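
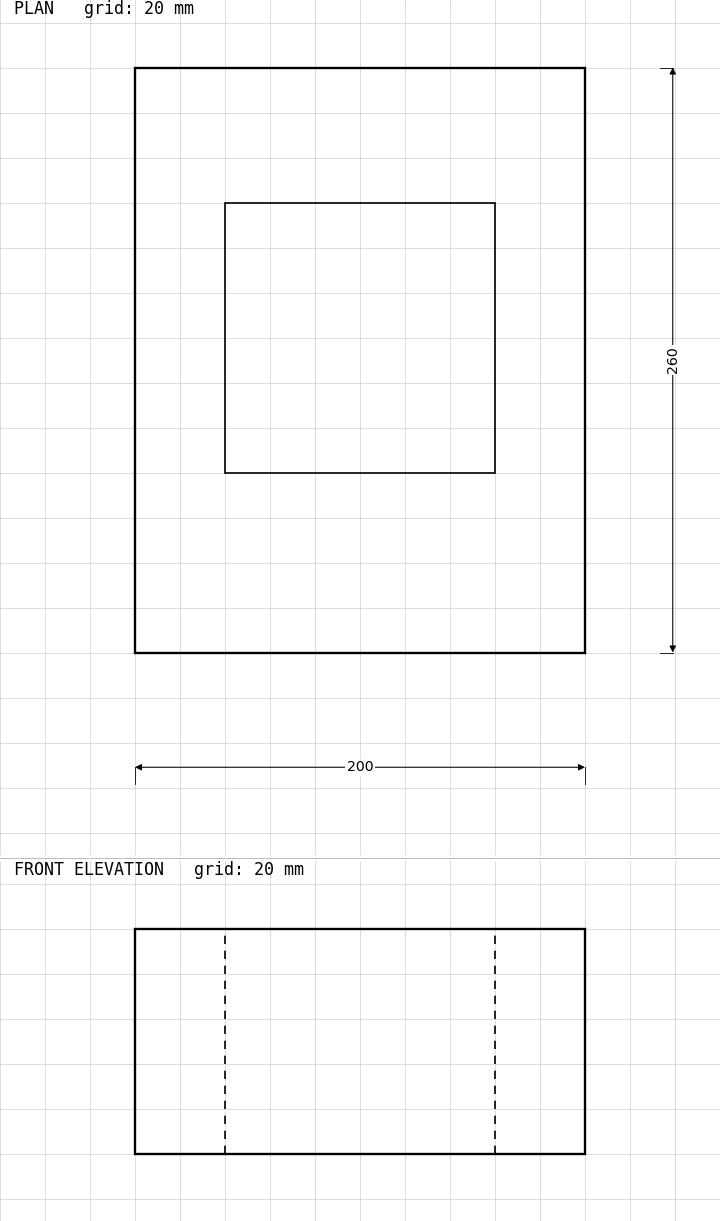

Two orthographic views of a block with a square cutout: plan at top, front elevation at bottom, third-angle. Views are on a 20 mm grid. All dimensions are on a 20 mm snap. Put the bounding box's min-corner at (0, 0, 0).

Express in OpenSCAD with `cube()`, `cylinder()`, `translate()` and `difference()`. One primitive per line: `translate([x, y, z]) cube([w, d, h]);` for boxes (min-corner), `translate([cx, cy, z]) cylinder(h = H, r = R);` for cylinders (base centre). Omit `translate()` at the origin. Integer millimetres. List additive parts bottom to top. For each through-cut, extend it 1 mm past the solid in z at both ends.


difference() {
  cube([200, 260, 100]);
  translate([40, 80, -1]) cube([120, 120, 102]);
}


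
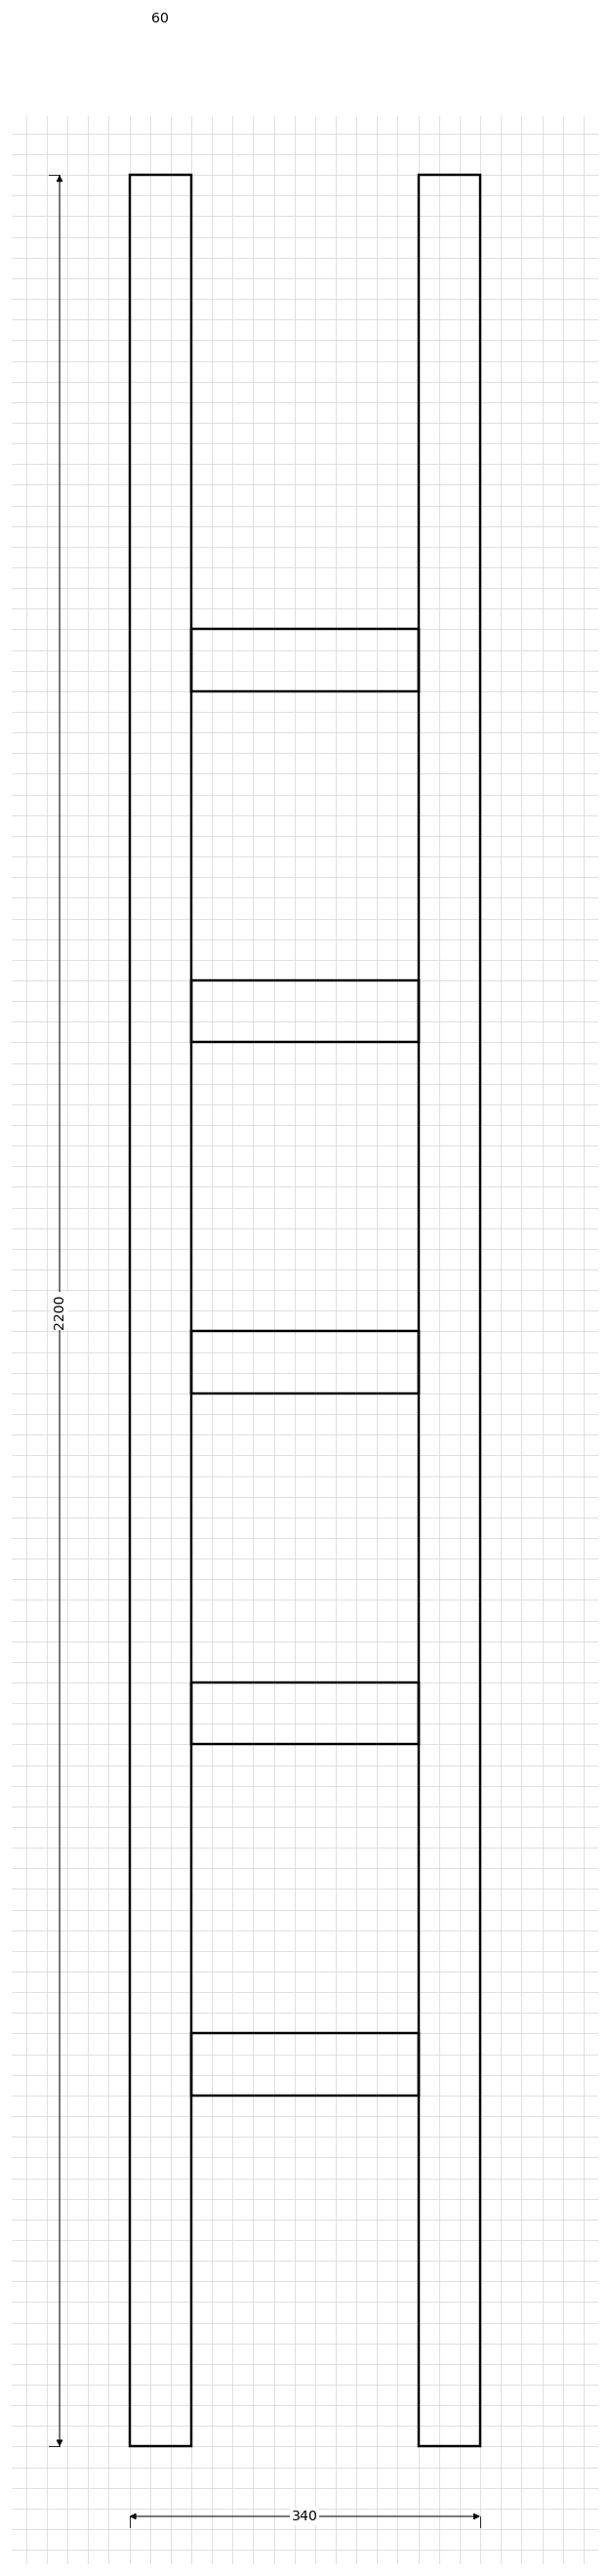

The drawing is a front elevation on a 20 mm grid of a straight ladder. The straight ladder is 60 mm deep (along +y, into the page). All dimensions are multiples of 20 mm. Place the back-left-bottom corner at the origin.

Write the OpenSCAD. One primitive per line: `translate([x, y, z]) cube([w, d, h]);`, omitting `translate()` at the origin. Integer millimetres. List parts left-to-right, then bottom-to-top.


cube([60, 60, 2200]);
translate([60, 0, 340]) cube([220, 60, 60]);
translate([60, 0, 680]) cube([220, 60, 60]);
translate([60, 0, 1020]) cube([220, 60, 60]);
translate([60, 0, 1360]) cube([220, 60, 60]);
translate([60, 0, 1700]) cube([220, 60, 60]);
translate([280, 0, 0]) cube([60, 60, 2200]);


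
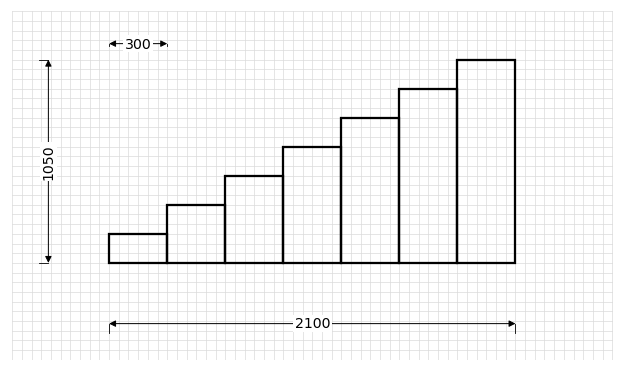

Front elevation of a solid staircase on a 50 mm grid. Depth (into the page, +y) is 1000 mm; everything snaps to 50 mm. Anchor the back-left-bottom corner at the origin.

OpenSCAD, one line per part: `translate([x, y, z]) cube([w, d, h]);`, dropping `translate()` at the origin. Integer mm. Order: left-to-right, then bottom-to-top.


cube([300, 1000, 150]);
translate([300, 0, 0]) cube([300, 1000, 300]);
translate([600, 0, 0]) cube([300, 1000, 450]);
translate([900, 0, 0]) cube([300, 1000, 600]);
translate([1200, 0, 0]) cube([300, 1000, 750]);
translate([1500, 0, 0]) cube([300, 1000, 900]);
translate([1800, 0, 0]) cube([300, 1000, 1050]);


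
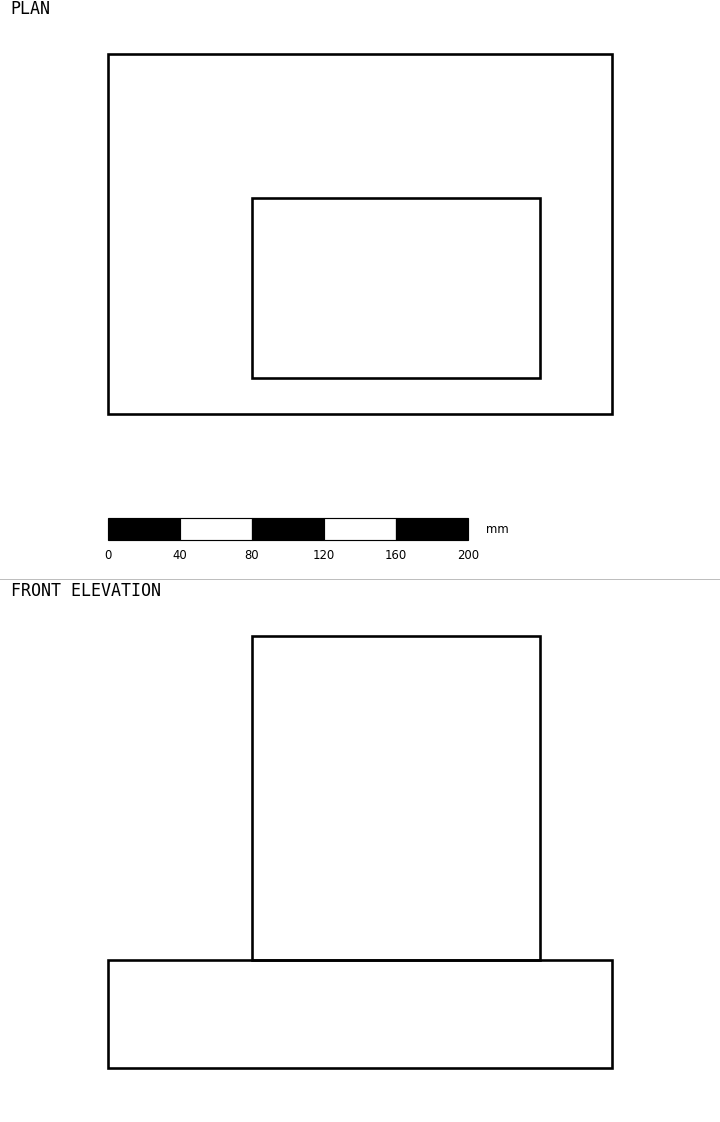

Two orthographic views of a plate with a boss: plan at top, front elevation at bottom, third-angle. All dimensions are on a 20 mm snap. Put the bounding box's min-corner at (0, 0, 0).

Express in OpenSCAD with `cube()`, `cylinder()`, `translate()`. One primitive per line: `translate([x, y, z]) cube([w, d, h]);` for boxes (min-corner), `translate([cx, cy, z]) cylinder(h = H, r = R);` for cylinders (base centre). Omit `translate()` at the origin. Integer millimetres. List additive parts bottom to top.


cube([280, 200, 60]);
translate([80, 20, 60]) cube([160, 100, 180]);


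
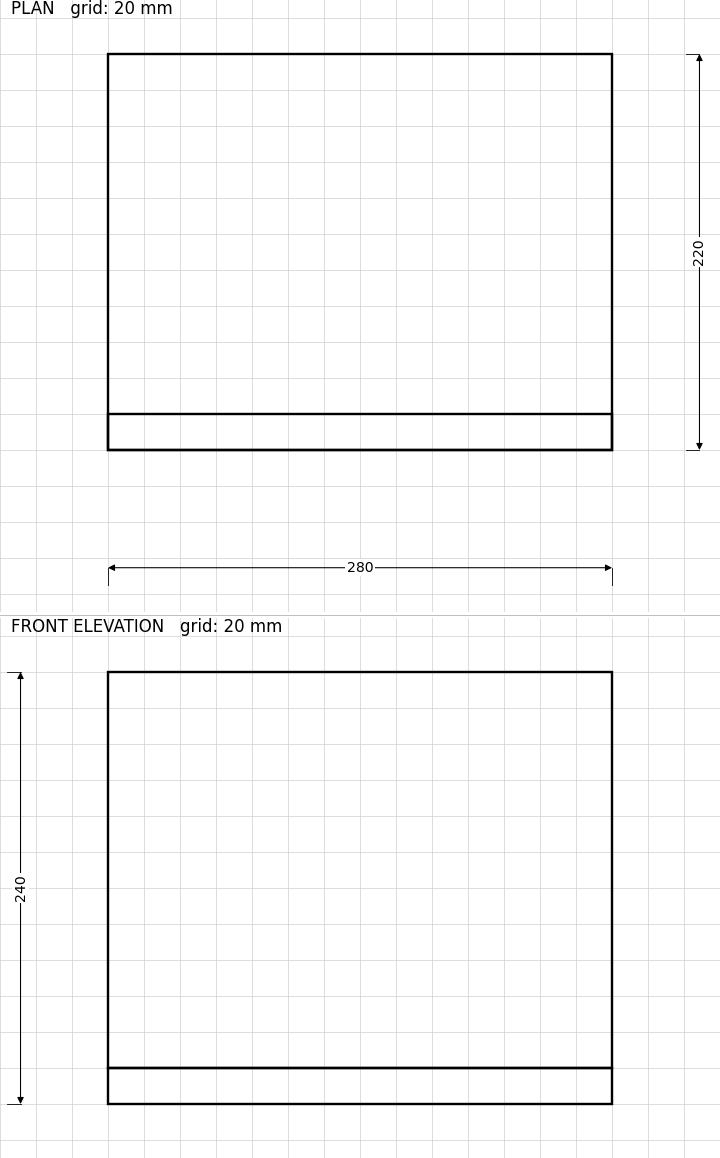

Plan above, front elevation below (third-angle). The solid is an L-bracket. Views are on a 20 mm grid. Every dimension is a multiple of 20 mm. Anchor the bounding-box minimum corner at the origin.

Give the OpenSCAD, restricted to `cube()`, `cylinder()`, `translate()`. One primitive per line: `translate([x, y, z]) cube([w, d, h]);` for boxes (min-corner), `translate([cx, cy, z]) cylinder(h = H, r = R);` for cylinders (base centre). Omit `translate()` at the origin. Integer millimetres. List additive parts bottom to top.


cube([280, 220, 20]);
translate([0, 0, 20]) cube([280, 20, 220]);


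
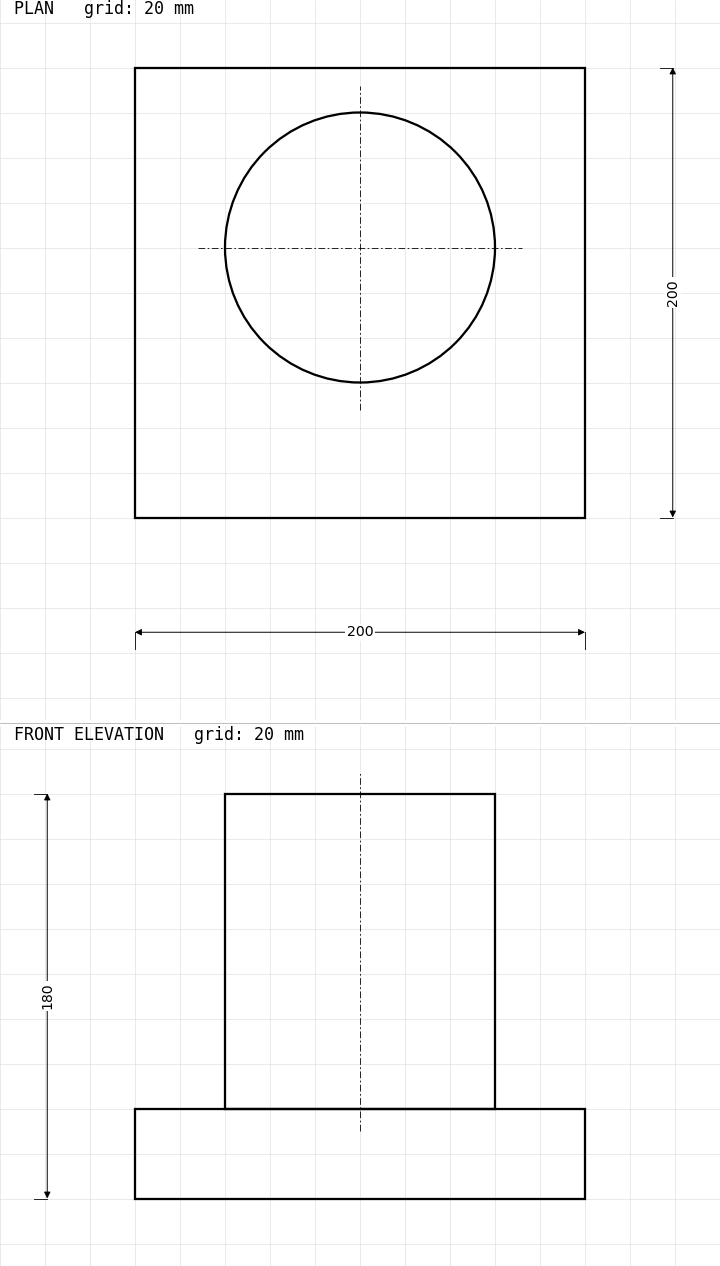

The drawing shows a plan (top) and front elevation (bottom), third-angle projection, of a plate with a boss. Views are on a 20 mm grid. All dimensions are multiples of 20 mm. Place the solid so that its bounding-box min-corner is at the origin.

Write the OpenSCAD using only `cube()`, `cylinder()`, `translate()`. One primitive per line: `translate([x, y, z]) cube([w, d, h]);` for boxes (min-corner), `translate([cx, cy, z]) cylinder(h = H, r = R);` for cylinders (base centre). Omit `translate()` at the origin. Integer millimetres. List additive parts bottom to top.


cube([200, 200, 40]);
translate([100, 120, 40]) cylinder(h = 140, r = 60);


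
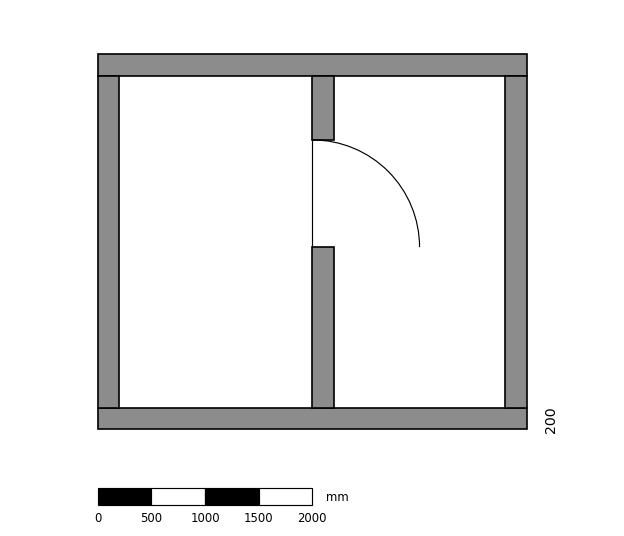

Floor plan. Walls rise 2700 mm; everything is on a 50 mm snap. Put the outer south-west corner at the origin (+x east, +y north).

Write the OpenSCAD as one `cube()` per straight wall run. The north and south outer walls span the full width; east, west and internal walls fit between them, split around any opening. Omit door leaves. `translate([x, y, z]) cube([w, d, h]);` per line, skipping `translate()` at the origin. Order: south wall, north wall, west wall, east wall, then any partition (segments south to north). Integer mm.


cube([4000, 200, 2700]);
translate([0, 3300, 0]) cube([4000, 200, 2700]);
translate([0, 200, 0]) cube([200, 3100, 2700]);
translate([3800, 200, 0]) cube([200, 3100, 2700]);
translate([2000, 200, 0]) cube([200, 1500, 2700]);
translate([2000, 2700, 0]) cube([200, 600, 2700]);


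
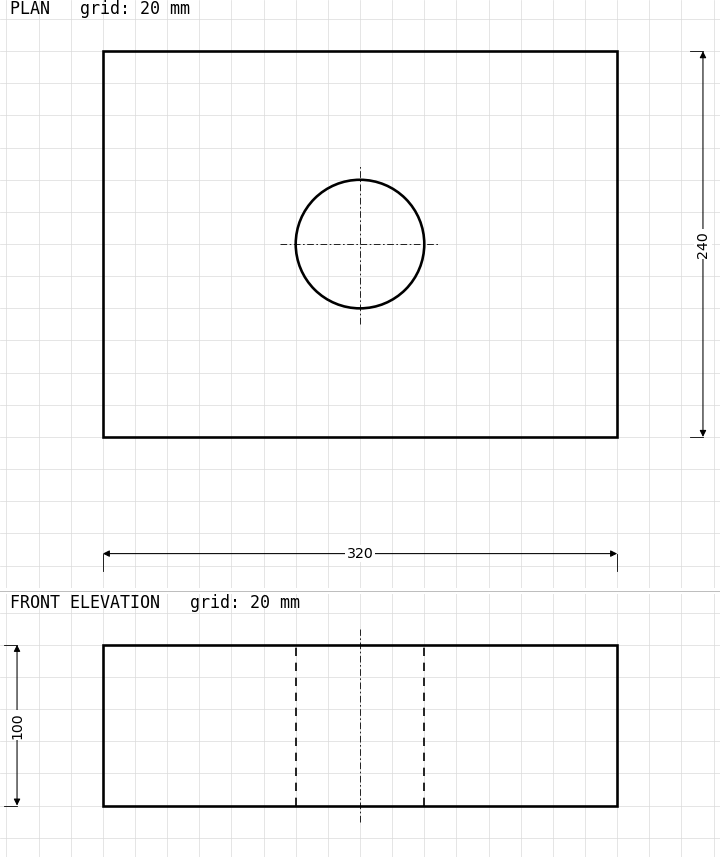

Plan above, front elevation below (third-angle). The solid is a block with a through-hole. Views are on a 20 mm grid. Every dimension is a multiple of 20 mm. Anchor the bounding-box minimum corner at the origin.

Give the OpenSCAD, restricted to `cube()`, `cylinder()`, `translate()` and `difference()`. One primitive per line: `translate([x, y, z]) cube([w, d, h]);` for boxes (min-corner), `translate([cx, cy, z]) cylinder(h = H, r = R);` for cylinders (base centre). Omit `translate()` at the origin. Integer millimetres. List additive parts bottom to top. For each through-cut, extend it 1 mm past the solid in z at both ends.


difference() {
  cube([320, 240, 100]);
  translate([160, 120, -1]) cylinder(h = 102, r = 40);
}


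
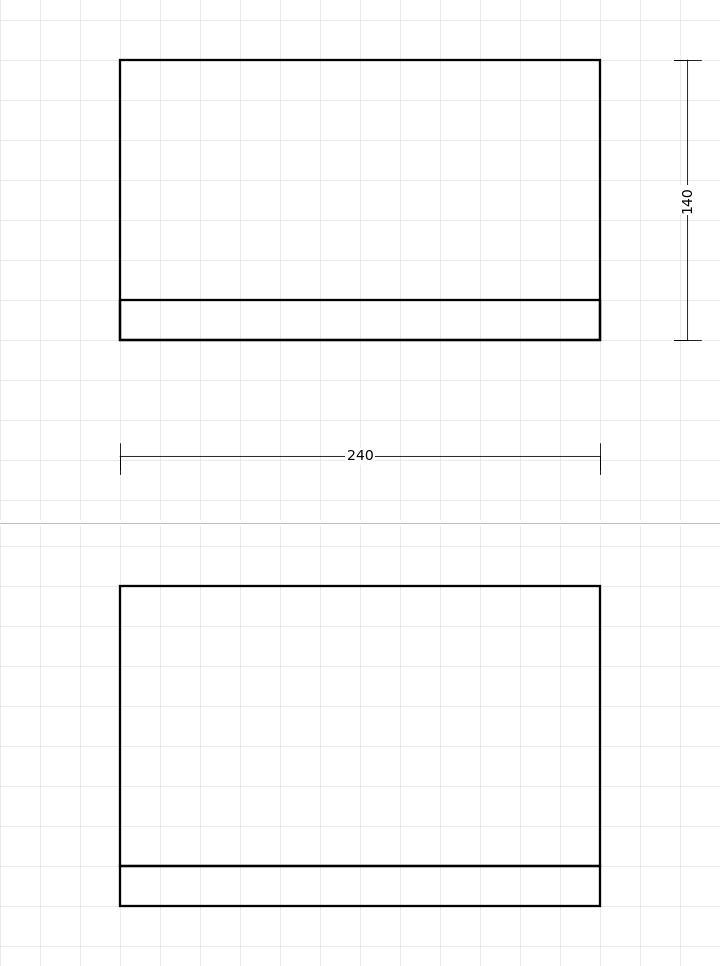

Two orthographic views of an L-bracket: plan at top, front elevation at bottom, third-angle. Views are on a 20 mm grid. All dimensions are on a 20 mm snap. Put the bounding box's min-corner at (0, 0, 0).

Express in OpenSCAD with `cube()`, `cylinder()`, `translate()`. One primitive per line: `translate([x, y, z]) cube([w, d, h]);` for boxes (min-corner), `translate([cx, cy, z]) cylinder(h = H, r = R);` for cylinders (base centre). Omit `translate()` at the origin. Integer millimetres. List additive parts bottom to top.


cube([240, 140, 20]);
translate([0, 0, 20]) cube([240, 20, 140]);


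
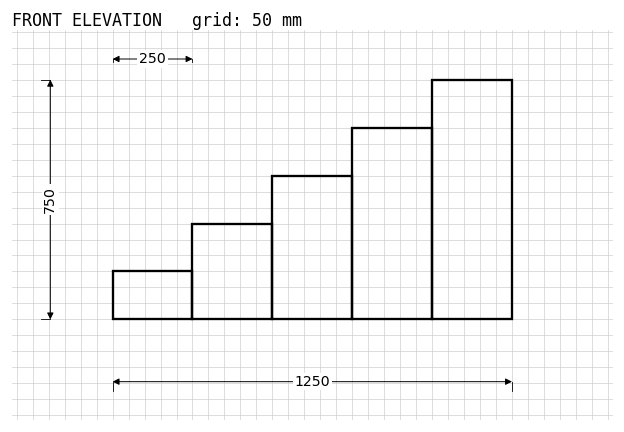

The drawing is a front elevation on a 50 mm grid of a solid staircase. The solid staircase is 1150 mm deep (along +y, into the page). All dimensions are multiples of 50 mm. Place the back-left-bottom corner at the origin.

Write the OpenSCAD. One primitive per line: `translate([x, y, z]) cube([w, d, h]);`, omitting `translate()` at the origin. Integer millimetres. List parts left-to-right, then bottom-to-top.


cube([250, 1150, 150]);
translate([250, 0, 0]) cube([250, 1150, 300]);
translate([500, 0, 0]) cube([250, 1150, 450]);
translate([750, 0, 0]) cube([250, 1150, 600]);
translate([1000, 0, 0]) cube([250, 1150, 750]);


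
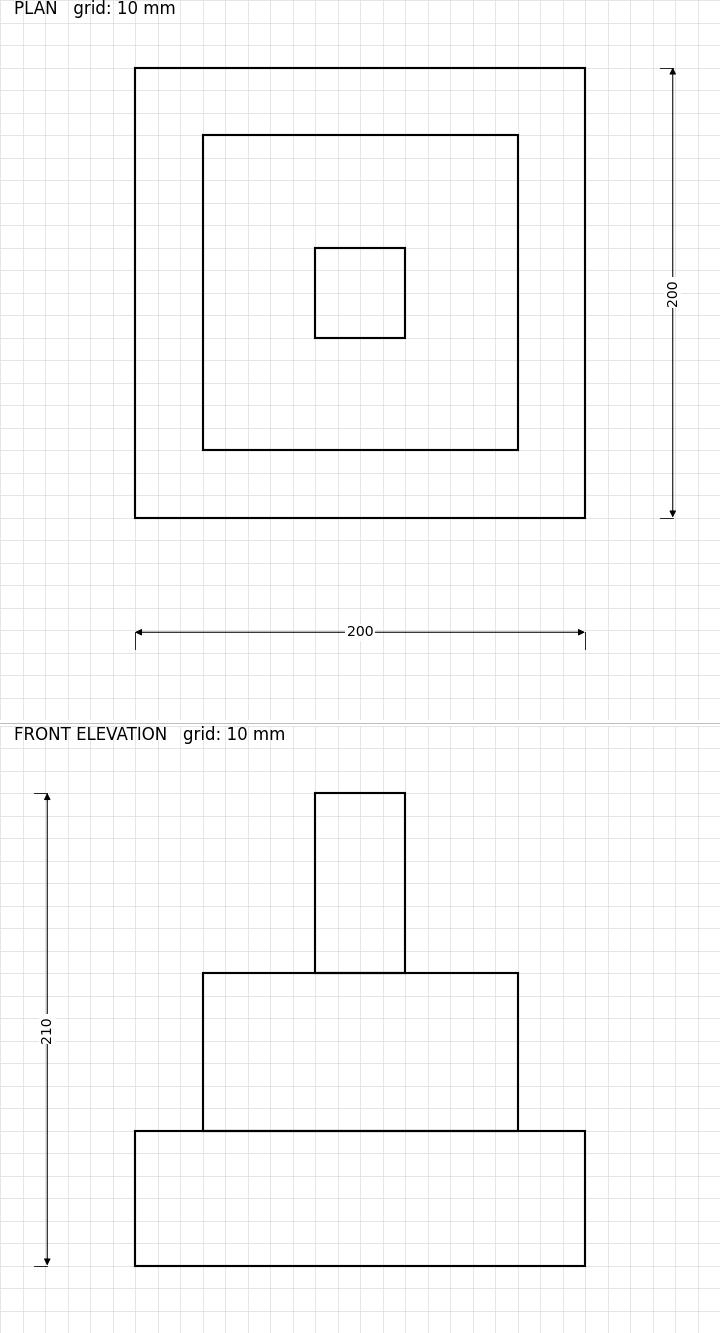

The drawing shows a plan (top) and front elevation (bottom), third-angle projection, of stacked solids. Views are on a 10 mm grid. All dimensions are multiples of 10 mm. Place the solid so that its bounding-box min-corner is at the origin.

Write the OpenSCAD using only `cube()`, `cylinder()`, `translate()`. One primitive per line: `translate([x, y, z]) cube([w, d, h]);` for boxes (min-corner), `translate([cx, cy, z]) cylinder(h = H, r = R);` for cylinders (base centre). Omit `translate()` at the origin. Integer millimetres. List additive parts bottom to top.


cube([200, 200, 60]);
translate([30, 30, 60]) cube([140, 140, 70]);
translate([80, 80, 130]) cube([40, 40, 80]);


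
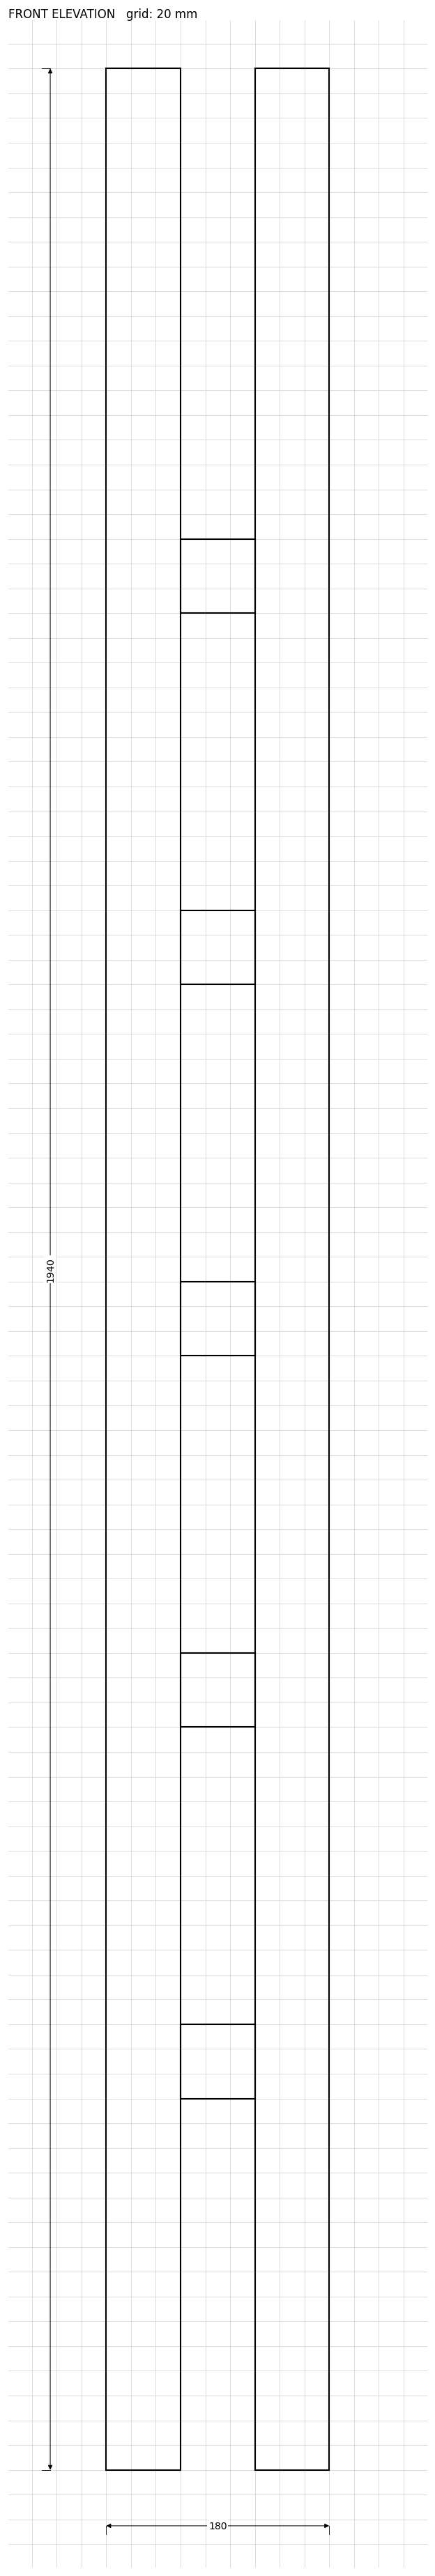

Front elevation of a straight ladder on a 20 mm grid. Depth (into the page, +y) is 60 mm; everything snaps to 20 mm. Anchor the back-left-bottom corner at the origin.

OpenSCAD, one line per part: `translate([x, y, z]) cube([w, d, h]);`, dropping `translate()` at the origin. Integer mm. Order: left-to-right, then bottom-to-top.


cube([60, 60, 1940]);
translate([60, 0, 300]) cube([60, 60, 60]);
translate([60, 0, 600]) cube([60, 60, 60]);
translate([60, 0, 900]) cube([60, 60, 60]);
translate([60, 0, 1200]) cube([60, 60, 60]);
translate([60, 0, 1500]) cube([60, 60, 60]);
translate([120, 0, 0]) cube([60, 60, 1940]);


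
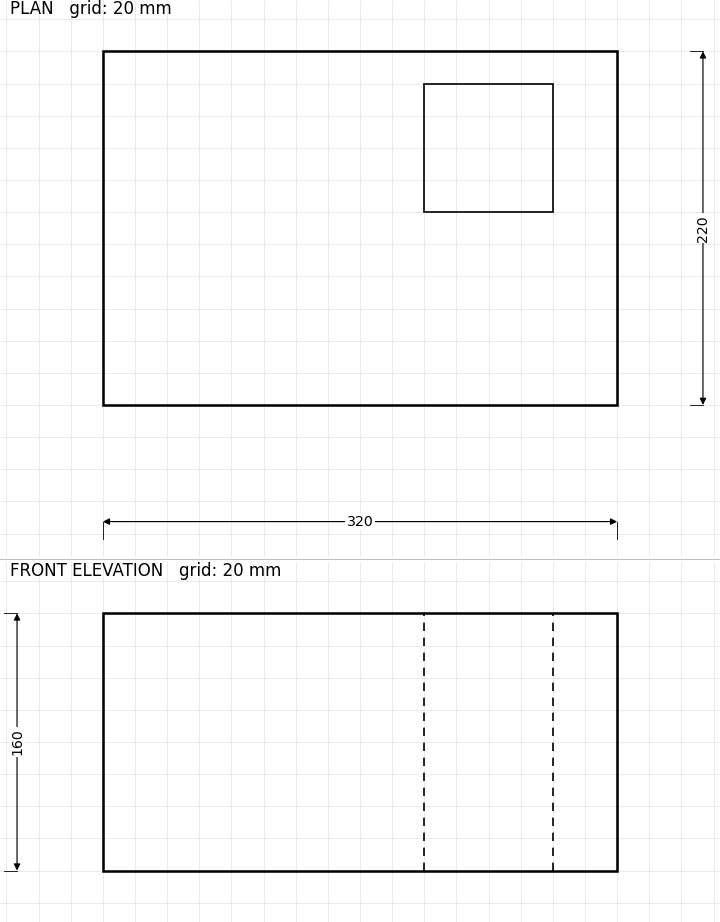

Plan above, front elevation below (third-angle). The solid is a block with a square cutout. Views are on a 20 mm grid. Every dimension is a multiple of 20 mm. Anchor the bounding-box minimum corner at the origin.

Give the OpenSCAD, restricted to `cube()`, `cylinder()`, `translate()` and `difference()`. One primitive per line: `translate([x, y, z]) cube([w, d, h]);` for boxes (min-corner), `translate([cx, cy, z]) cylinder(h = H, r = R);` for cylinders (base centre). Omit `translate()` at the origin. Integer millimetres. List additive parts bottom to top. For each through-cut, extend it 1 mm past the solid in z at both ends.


difference() {
  cube([320, 220, 160]);
  translate([200, 120, -1]) cube([80, 80, 162]);
}


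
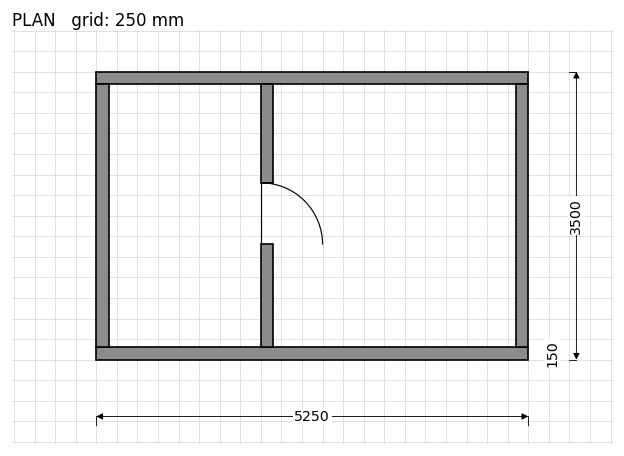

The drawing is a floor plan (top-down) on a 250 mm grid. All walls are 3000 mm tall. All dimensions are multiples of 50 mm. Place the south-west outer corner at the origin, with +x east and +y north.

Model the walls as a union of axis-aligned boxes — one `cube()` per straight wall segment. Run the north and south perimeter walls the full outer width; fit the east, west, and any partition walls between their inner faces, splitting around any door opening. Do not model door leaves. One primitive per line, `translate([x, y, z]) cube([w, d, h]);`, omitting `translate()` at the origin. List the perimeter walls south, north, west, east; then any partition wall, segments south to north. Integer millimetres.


cube([5250, 150, 3000]);
translate([0, 3350, 0]) cube([5250, 150, 3000]);
translate([0, 150, 0]) cube([150, 3200, 3000]);
translate([5100, 150, 0]) cube([150, 3200, 3000]);
translate([2000, 150, 0]) cube([150, 1250, 3000]);
translate([2000, 2150, 0]) cube([150, 1200, 3000]);


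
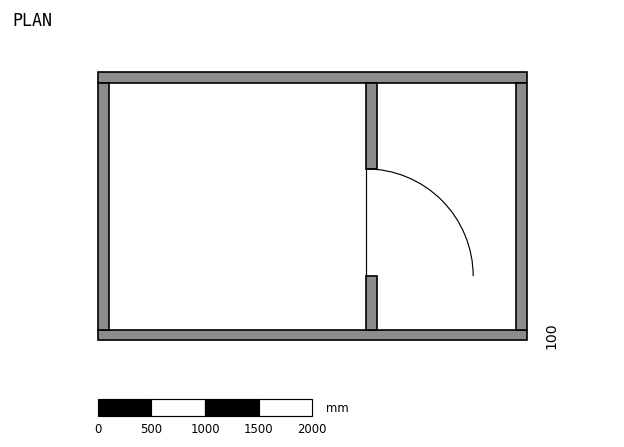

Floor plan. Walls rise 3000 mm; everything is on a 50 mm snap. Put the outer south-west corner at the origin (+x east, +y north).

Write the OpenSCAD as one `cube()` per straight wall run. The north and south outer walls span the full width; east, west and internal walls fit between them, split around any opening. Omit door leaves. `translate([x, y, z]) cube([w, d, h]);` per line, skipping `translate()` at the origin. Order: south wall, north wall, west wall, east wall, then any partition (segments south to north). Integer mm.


cube([4000, 100, 3000]);
translate([0, 2400, 0]) cube([4000, 100, 3000]);
translate([0, 100, 0]) cube([100, 2300, 3000]);
translate([3900, 100, 0]) cube([100, 2300, 3000]);
translate([2500, 100, 0]) cube([100, 500, 3000]);
translate([2500, 1600, 0]) cube([100, 800, 3000]);


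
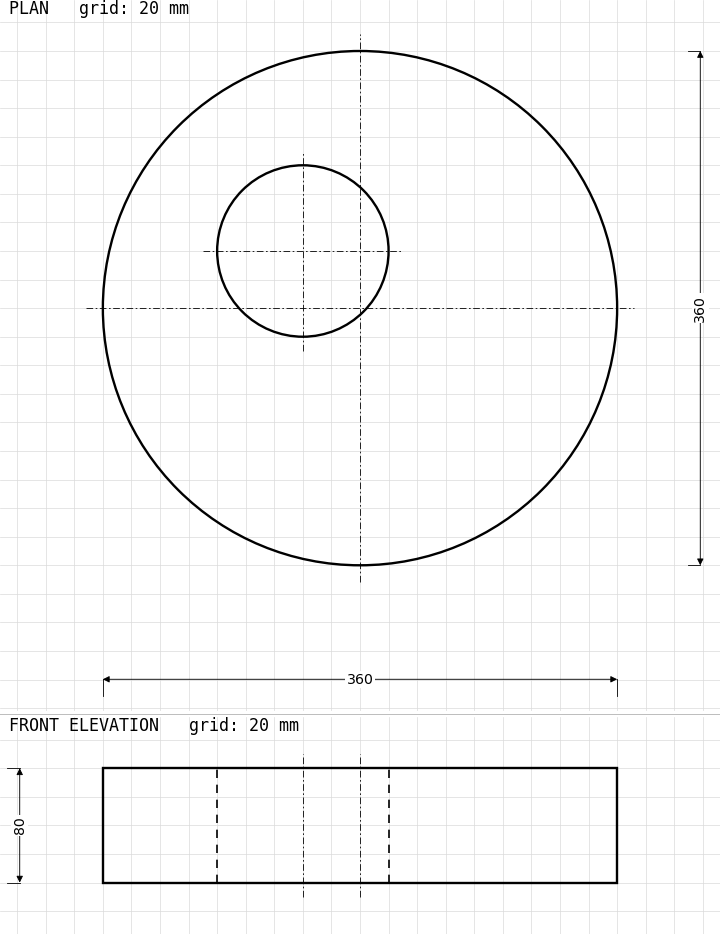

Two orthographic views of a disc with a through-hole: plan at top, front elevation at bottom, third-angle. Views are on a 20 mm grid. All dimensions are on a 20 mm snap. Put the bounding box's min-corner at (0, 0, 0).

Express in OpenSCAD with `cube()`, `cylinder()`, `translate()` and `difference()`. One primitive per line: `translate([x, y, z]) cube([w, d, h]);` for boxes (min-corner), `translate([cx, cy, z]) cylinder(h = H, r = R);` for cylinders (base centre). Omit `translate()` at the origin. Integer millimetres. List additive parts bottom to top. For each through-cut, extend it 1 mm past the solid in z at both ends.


difference() {
  translate([180, 180, 0]) cylinder(h = 80, r = 180);
  translate([140, 220, -1]) cylinder(h = 82, r = 60);
}


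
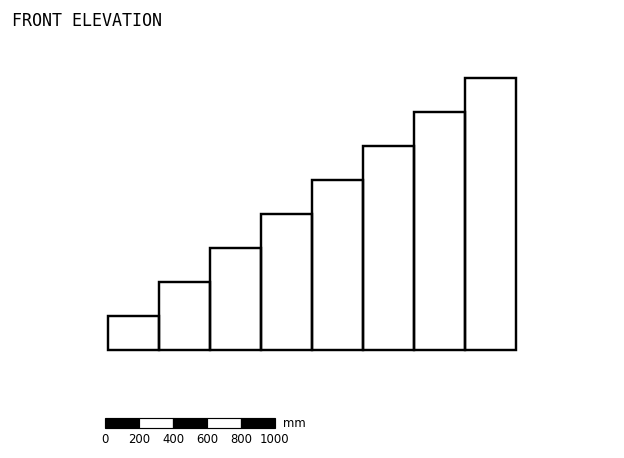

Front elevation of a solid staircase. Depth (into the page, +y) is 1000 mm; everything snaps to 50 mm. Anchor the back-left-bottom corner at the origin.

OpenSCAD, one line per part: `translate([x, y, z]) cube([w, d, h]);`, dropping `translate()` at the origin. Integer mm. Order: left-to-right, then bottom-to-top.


cube([300, 1000, 200]);
translate([300, 0, 0]) cube([300, 1000, 400]);
translate([600, 0, 0]) cube([300, 1000, 600]);
translate([900, 0, 0]) cube([300, 1000, 800]);
translate([1200, 0, 0]) cube([300, 1000, 1000]);
translate([1500, 0, 0]) cube([300, 1000, 1200]);
translate([1800, 0, 0]) cube([300, 1000, 1400]);
translate([2100, 0, 0]) cube([300, 1000, 1600]);


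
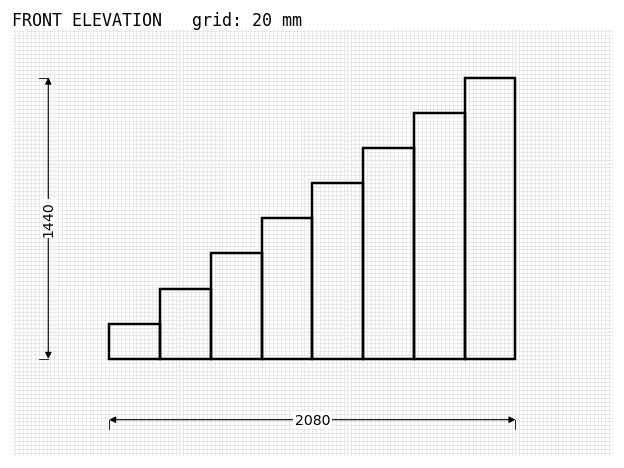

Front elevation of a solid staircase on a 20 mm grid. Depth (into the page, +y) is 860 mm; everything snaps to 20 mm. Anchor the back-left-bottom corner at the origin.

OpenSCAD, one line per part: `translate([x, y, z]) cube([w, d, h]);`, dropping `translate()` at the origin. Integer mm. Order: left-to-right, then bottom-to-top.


cube([260, 860, 180]);
translate([260, 0, 0]) cube([260, 860, 360]);
translate([520, 0, 0]) cube([260, 860, 540]);
translate([780, 0, 0]) cube([260, 860, 720]);
translate([1040, 0, 0]) cube([260, 860, 900]);
translate([1300, 0, 0]) cube([260, 860, 1080]);
translate([1560, 0, 0]) cube([260, 860, 1260]);
translate([1820, 0, 0]) cube([260, 860, 1440]);


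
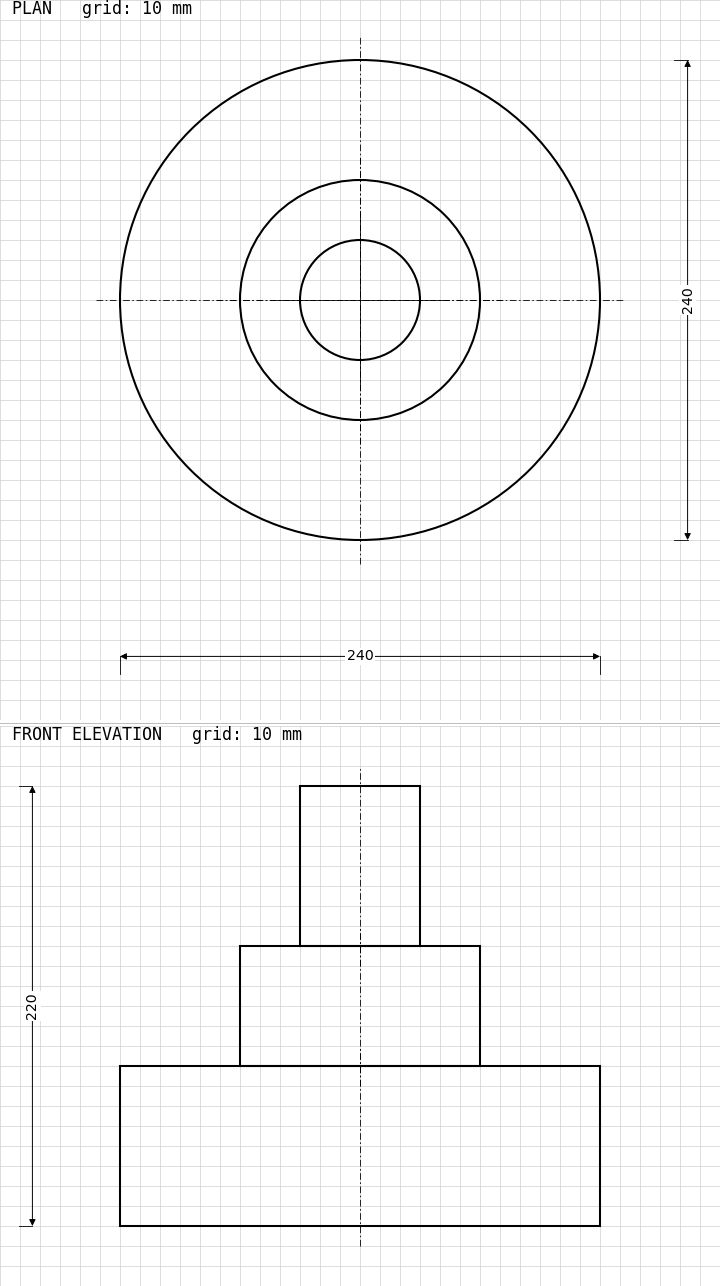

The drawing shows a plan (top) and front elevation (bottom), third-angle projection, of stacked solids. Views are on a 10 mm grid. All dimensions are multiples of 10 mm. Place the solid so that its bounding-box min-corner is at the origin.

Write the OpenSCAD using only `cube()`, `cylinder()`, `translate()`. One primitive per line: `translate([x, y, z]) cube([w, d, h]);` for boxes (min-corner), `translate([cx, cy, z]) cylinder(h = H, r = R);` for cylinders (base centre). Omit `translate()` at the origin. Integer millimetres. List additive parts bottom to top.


translate([120, 120, 0]) cylinder(h = 80, r = 120);
translate([120, 120, 80]) cylinder(h = 60, r = 60);
translate([120, 120, 140]) cylinder(h = 80, r = 30);


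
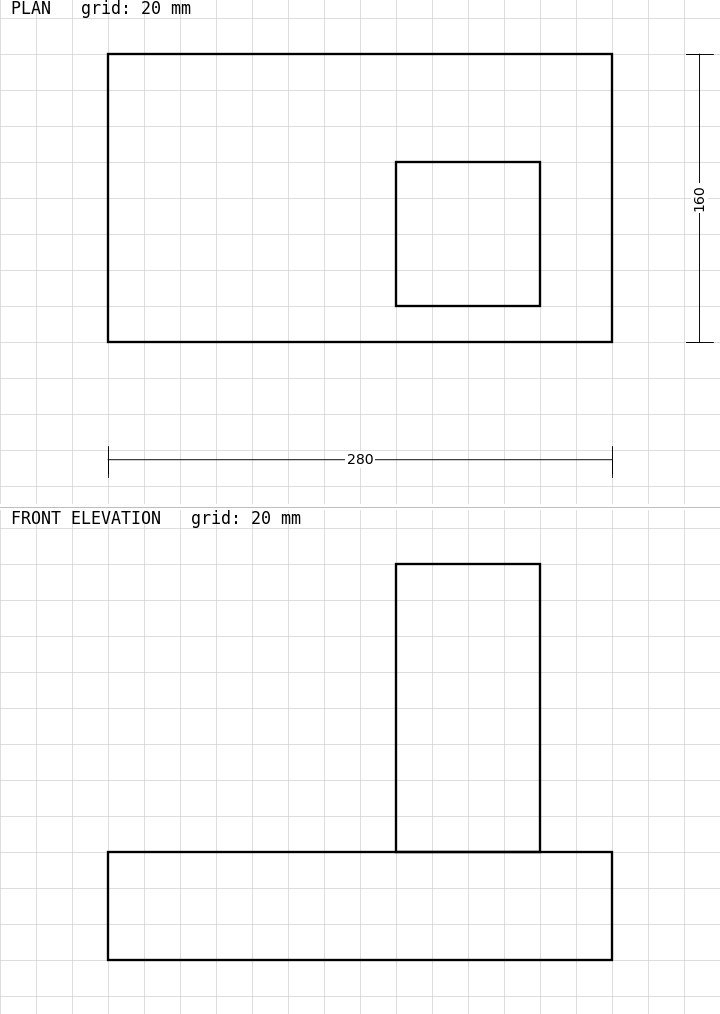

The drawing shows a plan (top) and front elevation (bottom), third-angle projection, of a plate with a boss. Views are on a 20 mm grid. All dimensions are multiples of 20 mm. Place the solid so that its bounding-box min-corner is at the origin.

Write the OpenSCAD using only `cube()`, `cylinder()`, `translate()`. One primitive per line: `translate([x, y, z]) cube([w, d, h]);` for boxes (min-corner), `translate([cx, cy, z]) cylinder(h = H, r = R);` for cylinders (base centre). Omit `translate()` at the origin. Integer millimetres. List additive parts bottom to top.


cube([280, 160, 60]);
translate([160, 20, 60]) cube([80, 80, 160]);


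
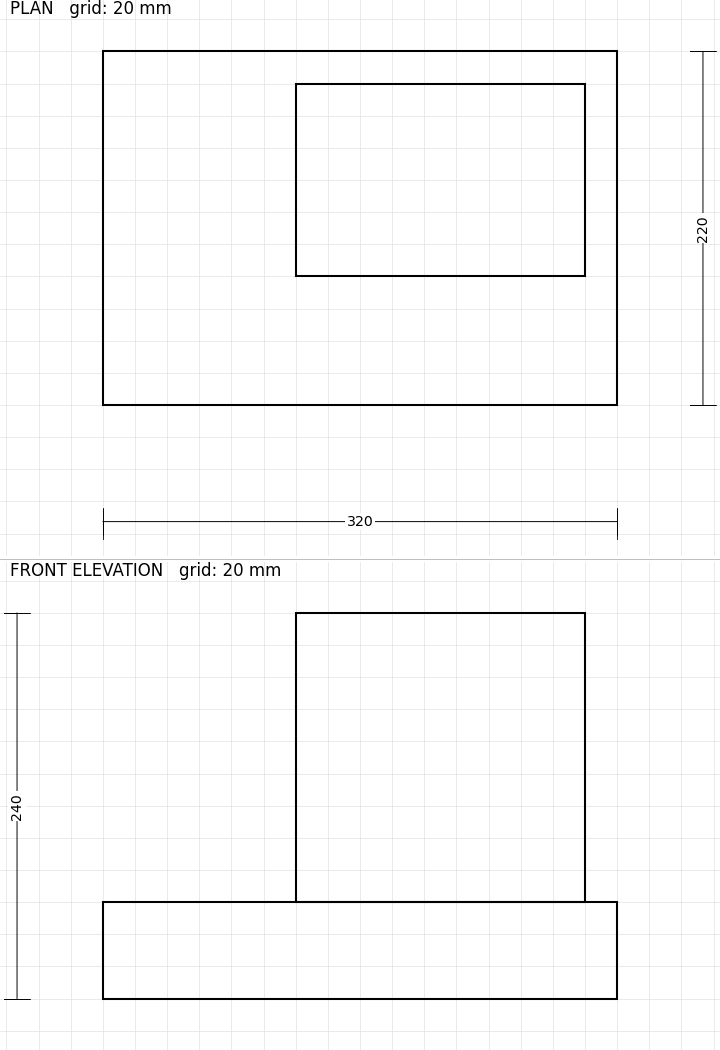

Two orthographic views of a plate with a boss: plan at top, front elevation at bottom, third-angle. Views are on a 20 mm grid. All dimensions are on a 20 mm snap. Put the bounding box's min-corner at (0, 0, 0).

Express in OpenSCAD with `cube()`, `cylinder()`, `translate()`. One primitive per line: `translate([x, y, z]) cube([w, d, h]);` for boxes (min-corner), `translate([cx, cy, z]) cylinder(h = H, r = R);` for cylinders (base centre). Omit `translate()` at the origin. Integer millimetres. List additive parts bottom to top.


cube([320, 220, 60]);
translate([120, 80, 60]) cube([180, 120, 180]);


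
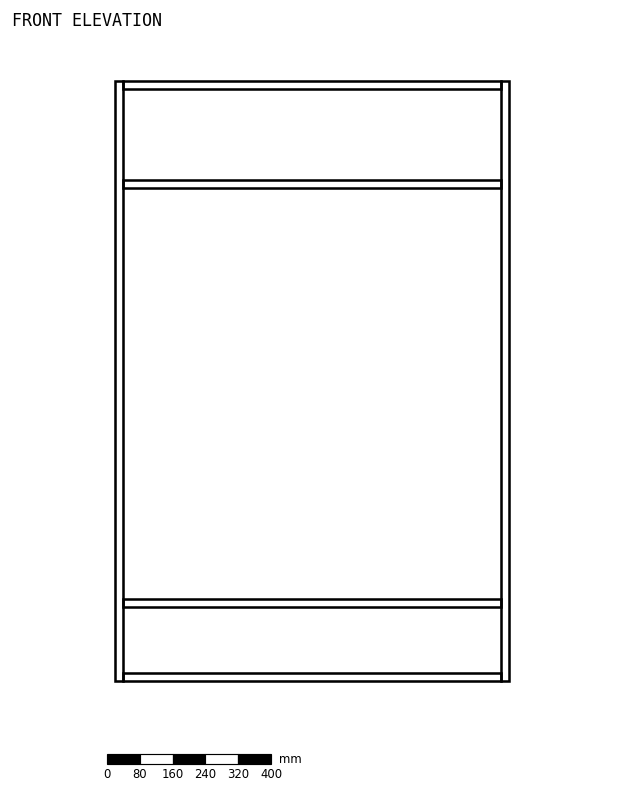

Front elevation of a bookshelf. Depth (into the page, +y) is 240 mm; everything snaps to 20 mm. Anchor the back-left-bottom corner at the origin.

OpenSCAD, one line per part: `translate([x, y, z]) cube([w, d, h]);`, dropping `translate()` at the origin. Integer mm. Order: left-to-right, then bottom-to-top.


cube([20, 240, 1460]);
translate([20, 0, 0]) cube([920, 240, 20]);
translate([20, 0, 180]) cube([920, 240, 20]);
translate([20, 0, 1200]) cube([920, 240, 20]);
translate([20, 0, 1440]) cube([920, 240, 20]);
translate([940, 0, 0]) cube([20, 240, 1460]);


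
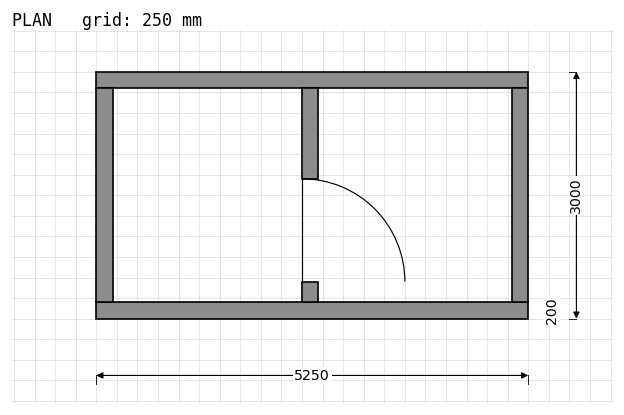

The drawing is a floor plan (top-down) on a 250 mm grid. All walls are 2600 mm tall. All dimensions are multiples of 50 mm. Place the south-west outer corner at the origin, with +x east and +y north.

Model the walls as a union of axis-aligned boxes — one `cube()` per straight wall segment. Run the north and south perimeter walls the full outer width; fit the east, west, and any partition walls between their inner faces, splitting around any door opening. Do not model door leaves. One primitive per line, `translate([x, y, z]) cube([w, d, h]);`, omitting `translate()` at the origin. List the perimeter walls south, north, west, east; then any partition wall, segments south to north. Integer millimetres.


cube([5250, 200, 2600]);
translate([0, 2800, 0]) cube([5250, 200, 2600]);
translate([0, 200, 0]) cube([200, 2600, 2600]);
translate([5050, 200, 0]) cube([200, 2600, 2600]);
translate([2500, 200, 0]) cube([200, 250, 2600]);
translate([2500, 1700, 0]) cube([200, 1100, 2600]);


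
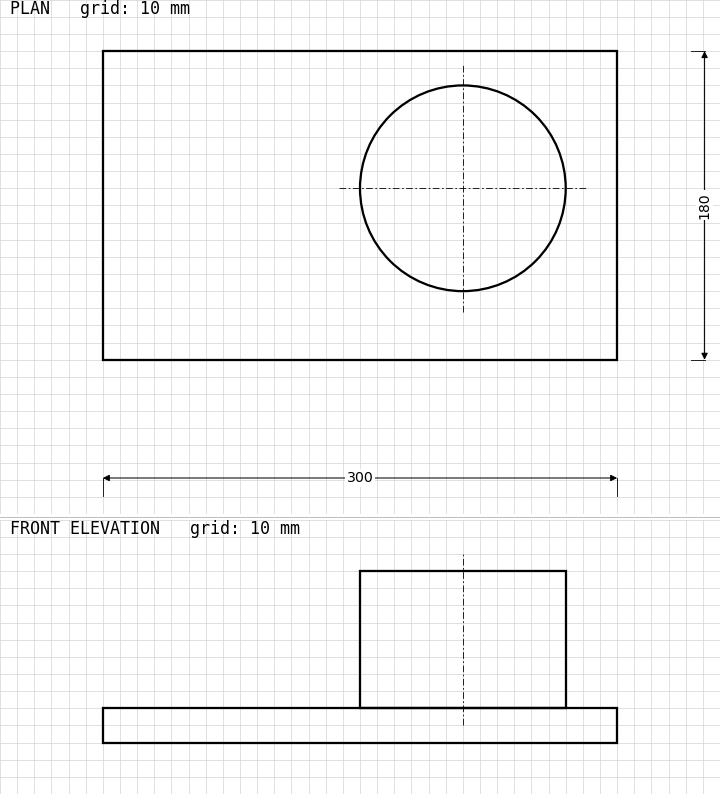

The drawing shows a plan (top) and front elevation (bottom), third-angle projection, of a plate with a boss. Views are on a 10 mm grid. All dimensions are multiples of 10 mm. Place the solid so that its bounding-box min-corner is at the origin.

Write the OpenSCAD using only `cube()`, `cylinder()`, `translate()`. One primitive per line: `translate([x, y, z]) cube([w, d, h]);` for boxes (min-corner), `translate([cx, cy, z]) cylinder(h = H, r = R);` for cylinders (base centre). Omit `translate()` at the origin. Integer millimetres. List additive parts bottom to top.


cube([300, 180, 20]);
translate([210, 100, 20]) cylinder(h = 80, r = 60);


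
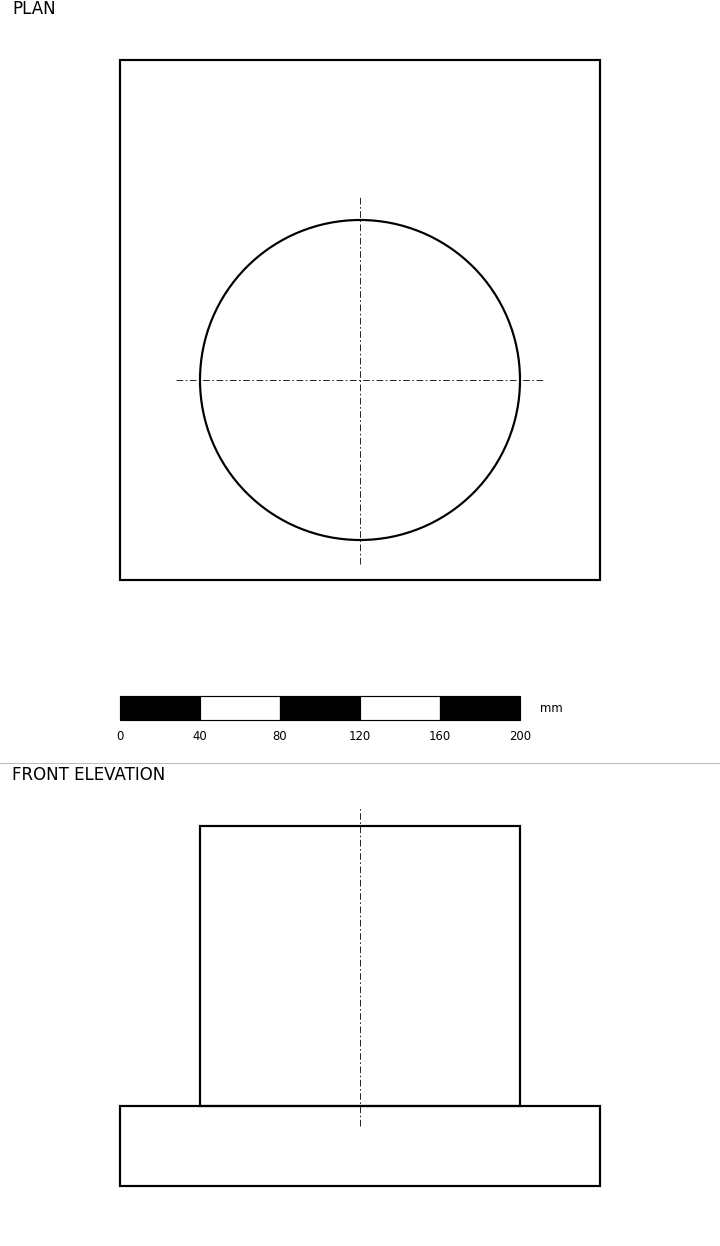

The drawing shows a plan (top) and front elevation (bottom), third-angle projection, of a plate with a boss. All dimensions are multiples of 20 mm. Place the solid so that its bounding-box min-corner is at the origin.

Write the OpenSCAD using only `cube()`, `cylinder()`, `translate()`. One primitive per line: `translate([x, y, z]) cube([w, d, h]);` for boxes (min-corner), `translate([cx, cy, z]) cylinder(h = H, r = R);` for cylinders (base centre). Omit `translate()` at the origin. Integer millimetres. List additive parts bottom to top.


cube([240, 260, 40]);
translate([120, 100, 40]) cylinder(h = 140, r = 80);


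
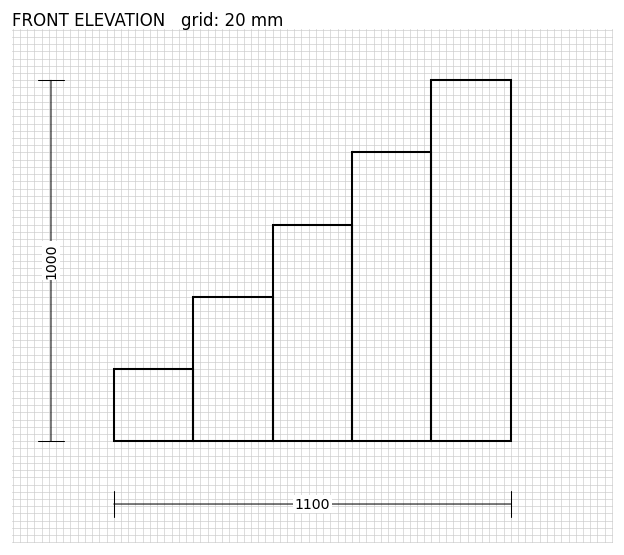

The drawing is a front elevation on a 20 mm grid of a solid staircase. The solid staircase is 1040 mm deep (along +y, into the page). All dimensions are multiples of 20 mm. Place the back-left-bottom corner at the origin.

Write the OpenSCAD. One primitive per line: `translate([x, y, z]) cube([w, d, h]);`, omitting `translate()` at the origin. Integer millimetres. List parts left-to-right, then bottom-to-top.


cube([220, 1040, 200]);
translate([220, 0, 0]) cube([220, 1040, 400]);
translate([440, 0, 0]) cube([220, 1040, 600]);
translate([660, 0, 0]) cube([220, 1040, 800]);
translate([880, 0, 0]) cube([220, 1040, 1000]);


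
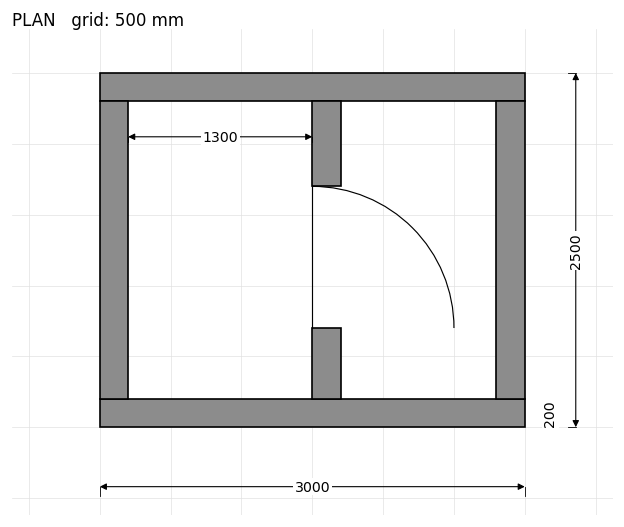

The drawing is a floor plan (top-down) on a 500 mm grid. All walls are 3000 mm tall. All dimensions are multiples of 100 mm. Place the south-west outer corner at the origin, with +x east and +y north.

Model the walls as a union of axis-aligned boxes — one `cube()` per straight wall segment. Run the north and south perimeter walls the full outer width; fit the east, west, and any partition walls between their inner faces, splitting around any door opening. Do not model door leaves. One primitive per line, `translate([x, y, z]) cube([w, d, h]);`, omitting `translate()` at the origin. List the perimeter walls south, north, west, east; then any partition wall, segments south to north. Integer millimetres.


cube([3000, 200, 3000]);
translate([0, 2300, 0]) cube([3000, 200, 3000]);
translate([0, 200, 0]) cube([200, 2100, 3000]);
translate([2800, 200, 0]) cube([200, 2100, 3000]);
translate([1500, 200, 0]) cube([200, 500, 3000]);
translate([1500, 1700, 0]) cube([200, 600, 3000]);


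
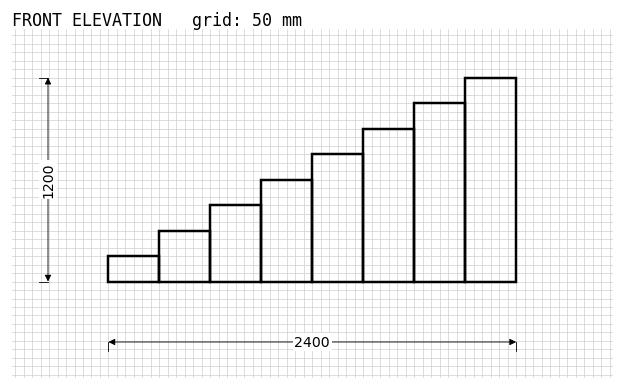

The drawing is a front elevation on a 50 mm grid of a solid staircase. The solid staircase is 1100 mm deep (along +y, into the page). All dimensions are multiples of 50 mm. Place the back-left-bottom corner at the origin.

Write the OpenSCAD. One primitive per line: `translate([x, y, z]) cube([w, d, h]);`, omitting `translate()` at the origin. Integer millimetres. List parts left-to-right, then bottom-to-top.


cube([300, 1100, 150]);
translate([300, 0, 0]) cube([300, 1100, 300]);
translate([600, 0, 0]) cube([300, 1100, 450]);
translate([900, 0, 0]) cube([300, 1100, 600]);
translate([1200, 0, 0]) cube([300, 1100, 750]);
translate([1500, 0, 0]) cube([300, 1100, 900]);
translate([1800, 0, 0]) cube([300, 1100, 1050]);
translate([2100, 0, 0]) cube([300, 1100, 1200]);


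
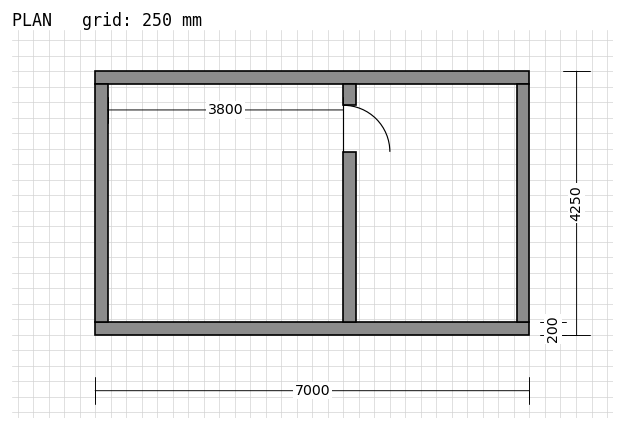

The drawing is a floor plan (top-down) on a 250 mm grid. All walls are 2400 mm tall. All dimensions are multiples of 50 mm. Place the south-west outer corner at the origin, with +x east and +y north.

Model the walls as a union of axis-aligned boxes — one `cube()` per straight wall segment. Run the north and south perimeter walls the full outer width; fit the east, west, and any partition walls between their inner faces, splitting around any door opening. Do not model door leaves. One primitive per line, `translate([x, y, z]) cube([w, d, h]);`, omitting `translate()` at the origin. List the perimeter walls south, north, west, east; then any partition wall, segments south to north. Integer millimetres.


cube([7000, 200, 2400]);
translate([0, 4050, 0]) cube([7000, 200, 2400]);
translate([0, 200, 0]) cube([200, 3850, 2400]);
translate([6800, 200, 0]) cube([200, 3850, 2400]);
translate([4000, 200, 0]) cube([200, 2750, 2400]);
translate([4000, 3700, 0]) cube([200, 350, 2400]);


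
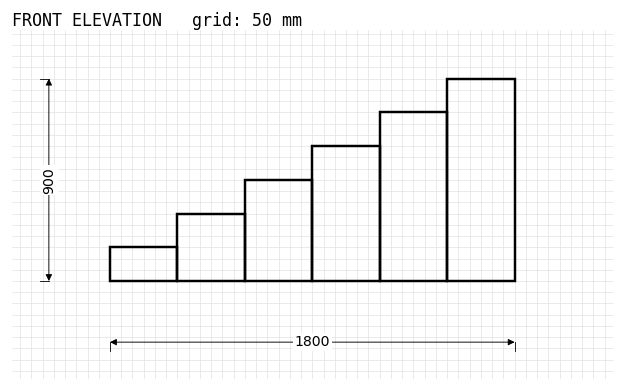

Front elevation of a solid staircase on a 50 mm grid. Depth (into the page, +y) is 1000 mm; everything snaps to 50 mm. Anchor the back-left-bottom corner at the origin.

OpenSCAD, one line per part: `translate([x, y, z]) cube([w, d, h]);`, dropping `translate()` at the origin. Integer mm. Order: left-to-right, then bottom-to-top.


cube([300, 1000, 150]);
translate([300, 0, 0]) cube([300, 1000, 300]);
translate([600, 0, 0]) cube([300, 1000, 450]);
translate([900, 0, 0]) cube([300, 1000, 600]);
translate([1200, 0, 0]) cube([300, 1000, 750]);
translate([1500, 0, 0]) cube([300, 1000, 900]);


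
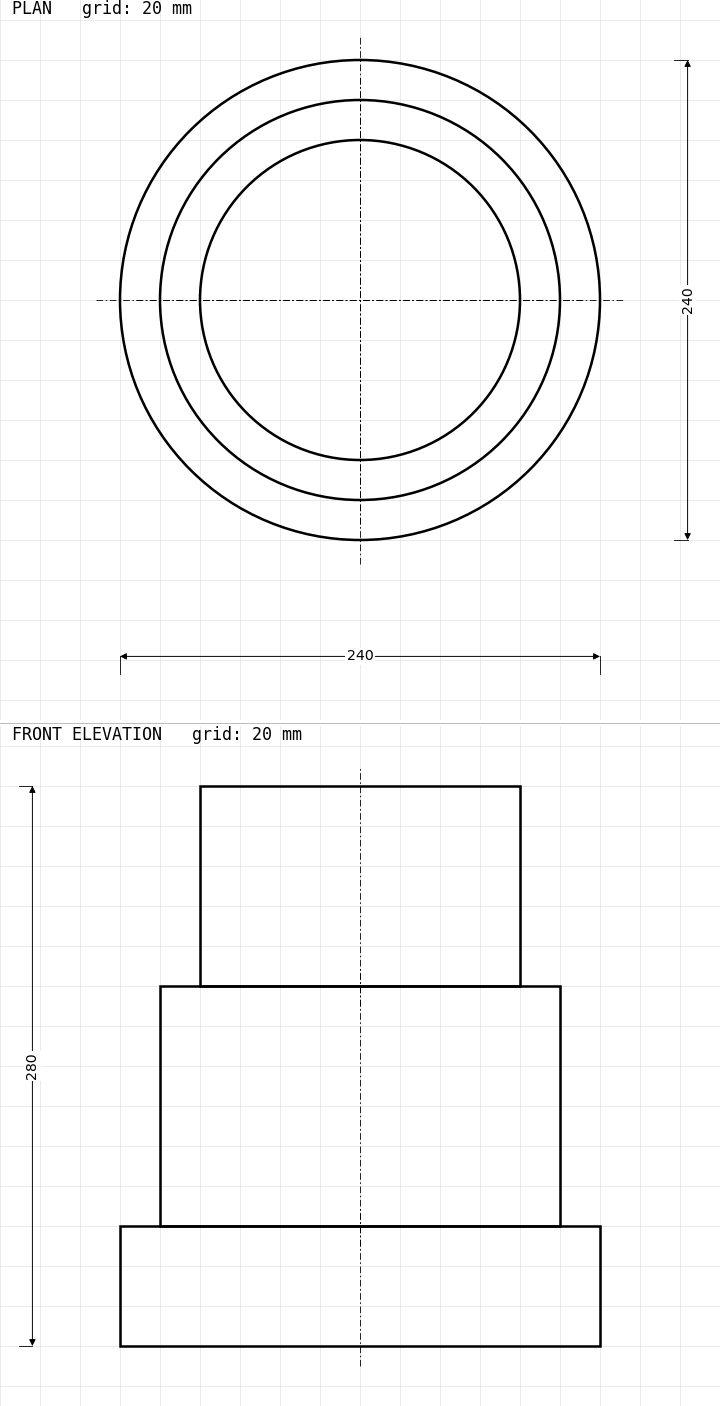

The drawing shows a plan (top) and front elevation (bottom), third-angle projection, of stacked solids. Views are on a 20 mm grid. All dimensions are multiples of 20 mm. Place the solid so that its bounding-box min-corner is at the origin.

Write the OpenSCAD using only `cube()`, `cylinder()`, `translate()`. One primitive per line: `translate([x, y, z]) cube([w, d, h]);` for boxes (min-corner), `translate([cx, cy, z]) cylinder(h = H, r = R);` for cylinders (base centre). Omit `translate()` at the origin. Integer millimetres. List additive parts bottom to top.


translate([120, 120, 0]) cylinder(h = 60, r = 120);
translate([120, 120, 60]) cylinder(h = 120, r = 100);
translate([120, 120, 180]) cylinder(h = 100, r = 80);


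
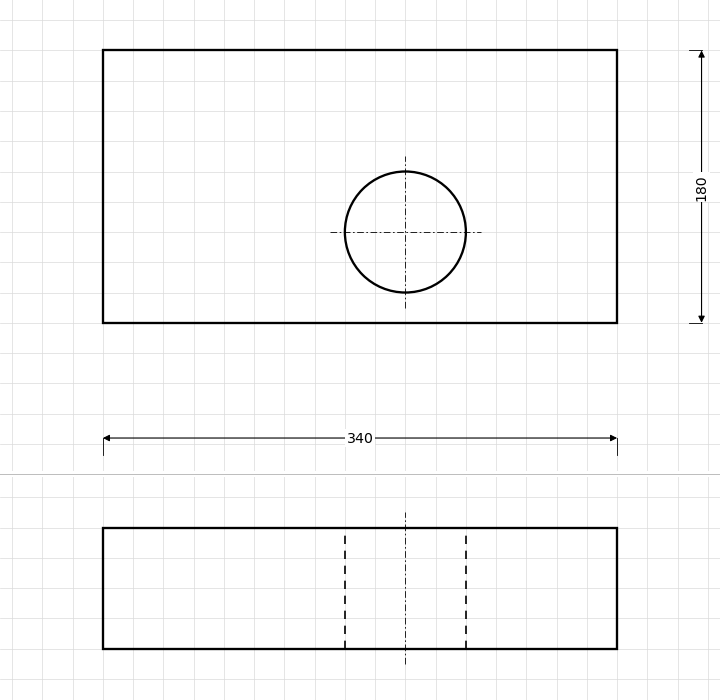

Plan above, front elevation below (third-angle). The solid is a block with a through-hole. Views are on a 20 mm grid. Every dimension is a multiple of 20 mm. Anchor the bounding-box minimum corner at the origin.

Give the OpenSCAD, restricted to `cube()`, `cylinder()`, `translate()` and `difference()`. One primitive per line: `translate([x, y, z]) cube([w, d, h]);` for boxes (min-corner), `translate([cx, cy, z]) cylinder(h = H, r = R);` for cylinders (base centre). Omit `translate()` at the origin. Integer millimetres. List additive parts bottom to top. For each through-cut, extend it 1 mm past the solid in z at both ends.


difference() {
  cube([340, 180, 80]);
  translate([200, 60, -1]) cylinder(h = 82, r = 40);
}


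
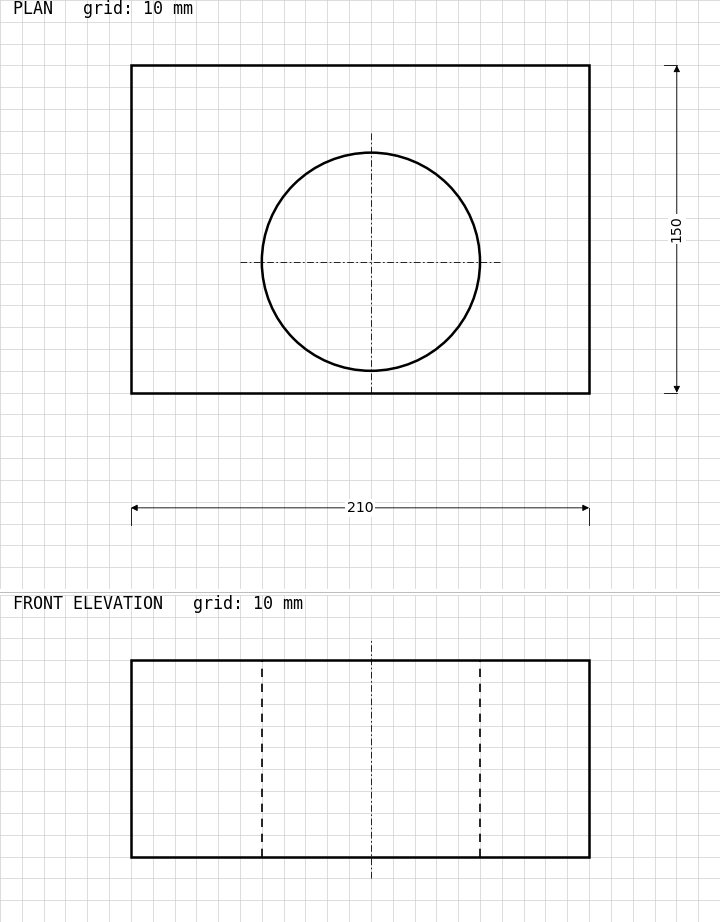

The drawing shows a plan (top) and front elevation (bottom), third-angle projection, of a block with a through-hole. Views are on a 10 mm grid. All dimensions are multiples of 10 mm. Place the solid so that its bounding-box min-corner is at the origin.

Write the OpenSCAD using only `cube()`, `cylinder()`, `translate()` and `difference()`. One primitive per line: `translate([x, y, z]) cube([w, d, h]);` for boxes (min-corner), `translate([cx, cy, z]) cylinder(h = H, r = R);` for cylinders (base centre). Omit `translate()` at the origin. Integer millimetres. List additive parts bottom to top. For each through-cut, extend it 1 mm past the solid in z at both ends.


difference() {
  cube([210, 150, 90]);
  translate([110, 60, -1]) cylinder(h = 92, r = 50);
}


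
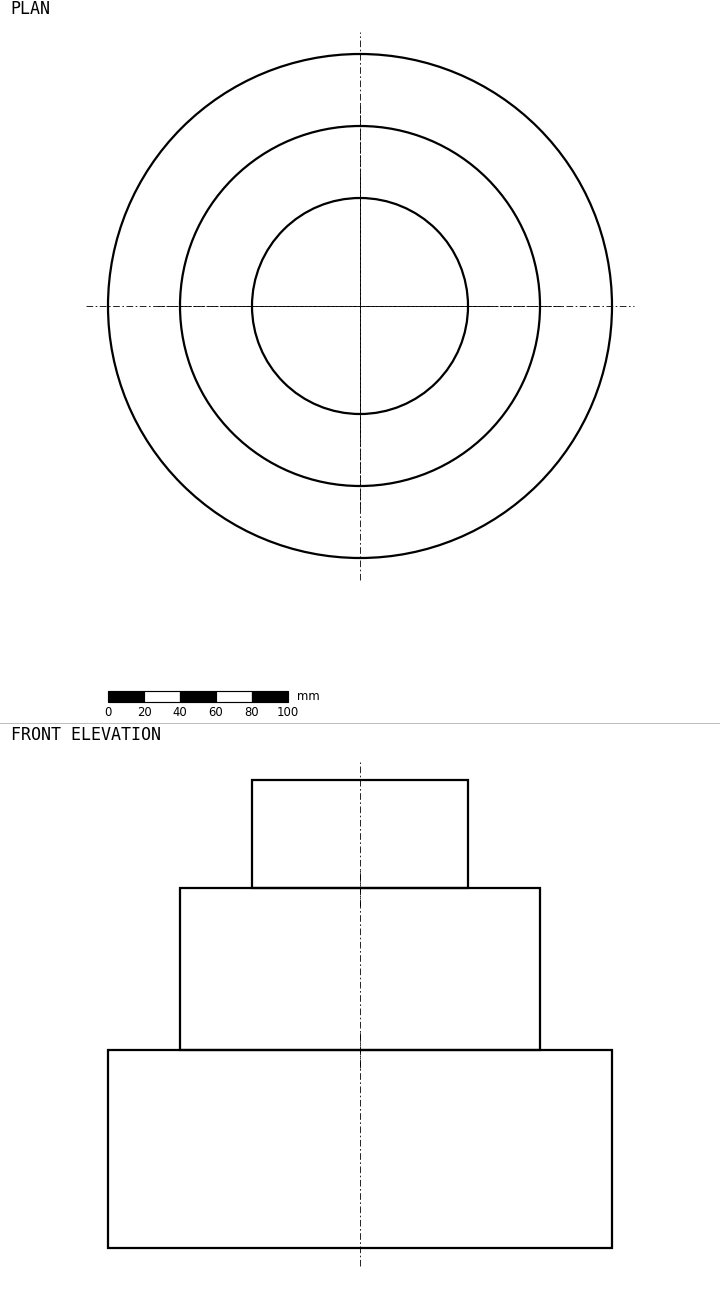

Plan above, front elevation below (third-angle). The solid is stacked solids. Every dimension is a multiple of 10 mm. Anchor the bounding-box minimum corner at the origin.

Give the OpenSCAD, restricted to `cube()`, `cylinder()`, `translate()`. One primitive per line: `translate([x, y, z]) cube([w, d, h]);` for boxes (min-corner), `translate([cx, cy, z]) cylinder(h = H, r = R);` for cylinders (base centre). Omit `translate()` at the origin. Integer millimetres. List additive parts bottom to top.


translate([140, 140, 0]) cylinder(h = 110, r = 140);
translate([140, 140, 110]) cylinder(h = 90, r = 100);
translate([140, 140, 200]) cylinder(h = 60, r = 60);


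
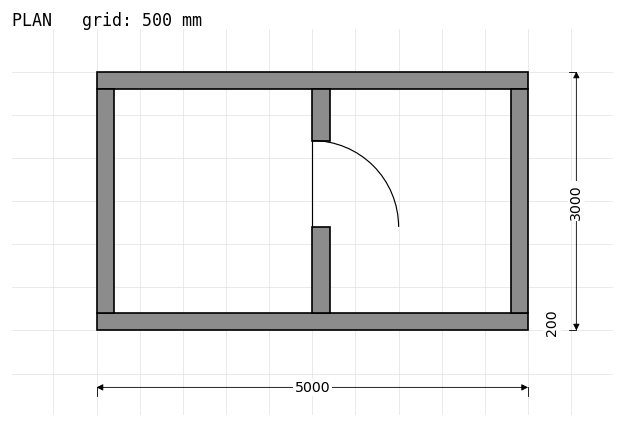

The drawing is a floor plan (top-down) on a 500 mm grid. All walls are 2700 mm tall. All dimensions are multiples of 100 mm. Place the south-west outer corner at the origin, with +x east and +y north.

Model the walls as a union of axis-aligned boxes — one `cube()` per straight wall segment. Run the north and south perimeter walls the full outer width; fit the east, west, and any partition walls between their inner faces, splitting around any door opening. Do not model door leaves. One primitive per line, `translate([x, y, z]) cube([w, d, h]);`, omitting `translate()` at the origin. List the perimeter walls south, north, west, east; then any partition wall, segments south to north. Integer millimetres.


cube([5000, 200, 2700]);
translate([0, 2800, 0]) cube([5000, 200, 2700]);
translate([0, 200, 0]) cube([200, 2600, 2700]);
translate([4800, 200, 0]) cube([200, 2600, 2700]);
translate([2500, 200, 0]) cube([200, 1000, 2700]);
translate([2500, 2200, 0]) cube([200, 600, 2700]);


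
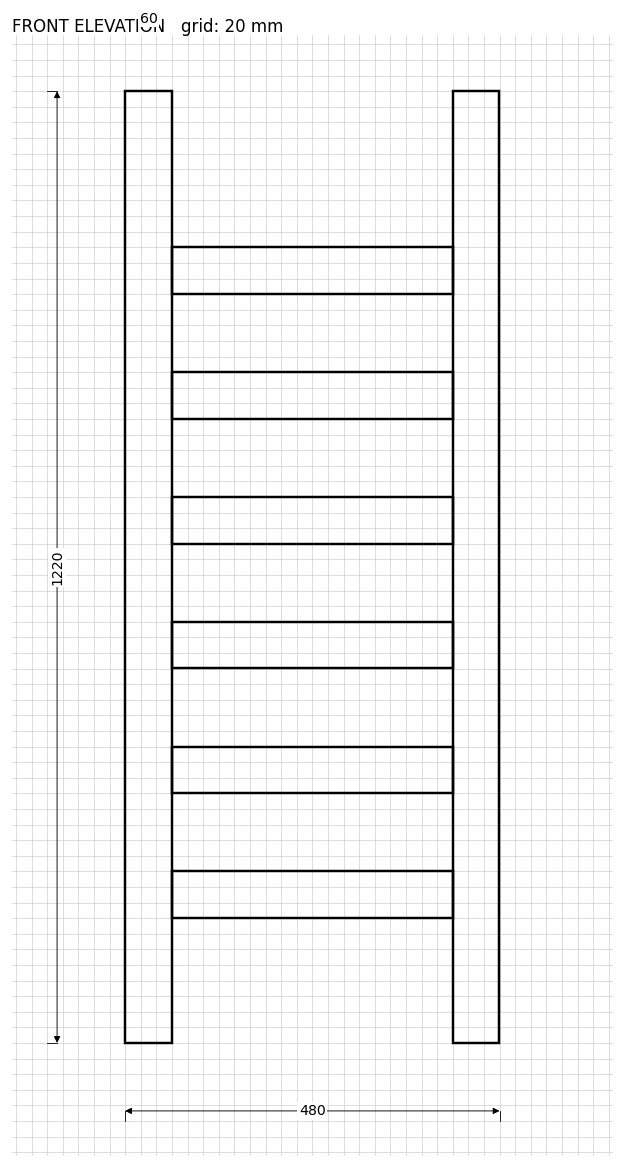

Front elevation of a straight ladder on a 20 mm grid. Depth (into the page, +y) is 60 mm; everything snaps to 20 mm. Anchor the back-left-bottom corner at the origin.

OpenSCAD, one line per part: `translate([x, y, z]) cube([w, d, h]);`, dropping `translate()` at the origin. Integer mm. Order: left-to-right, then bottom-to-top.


cube([60, 60, 1220]);
translate([60, 0, 160]) cube([360, 60, 60]);
translate([60, 0, 320]) cube([360, 60, 60]);
translate([60, 0, 480]) cube([360, 60, 60]);
translate([60, 0, 640]) cube([360, 60, 60]);
translate([60, 0, 800]) cube([360, 60, 60]);
translate([60, 0, 960]) cube([360, 60, 60]);
translate([420, 0, 0]) cube([60, 60, 1220]);
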